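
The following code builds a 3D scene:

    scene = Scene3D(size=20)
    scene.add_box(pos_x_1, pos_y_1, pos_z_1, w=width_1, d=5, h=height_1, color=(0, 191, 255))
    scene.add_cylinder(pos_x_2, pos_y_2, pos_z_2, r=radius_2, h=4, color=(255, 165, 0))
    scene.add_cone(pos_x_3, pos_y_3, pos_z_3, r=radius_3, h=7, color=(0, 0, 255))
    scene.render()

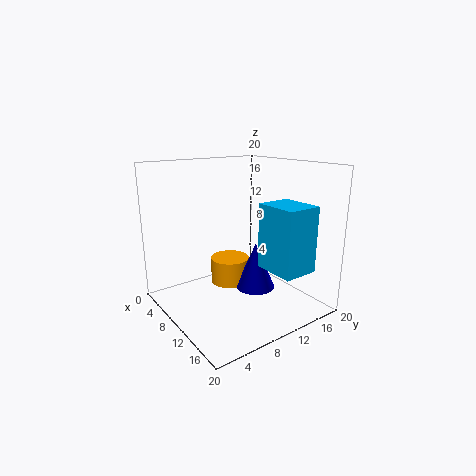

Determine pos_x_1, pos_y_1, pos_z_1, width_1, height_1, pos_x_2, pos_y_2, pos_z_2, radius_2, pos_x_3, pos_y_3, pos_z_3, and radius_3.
pos_x_1 = 12, pos_y_1 = 12, pos_z_1 = 6, width_1 = 6, height_1 = 9, pos_x_2 = 5, pos_y_2 = 12, pos_z_2 = 1, radius_2 = 3, pos_x_3 = 9, pos_y_3 = 14, pos_z_3 = 1, radius_3 = 3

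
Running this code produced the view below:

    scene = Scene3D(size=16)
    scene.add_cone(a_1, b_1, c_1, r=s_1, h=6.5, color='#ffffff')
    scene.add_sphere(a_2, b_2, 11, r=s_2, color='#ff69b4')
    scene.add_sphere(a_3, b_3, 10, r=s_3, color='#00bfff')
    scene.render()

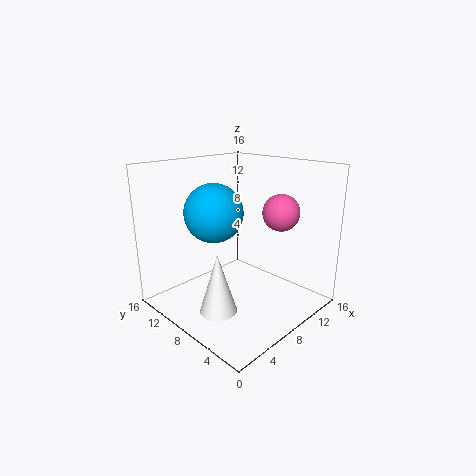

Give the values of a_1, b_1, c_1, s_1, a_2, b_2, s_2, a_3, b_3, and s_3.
a_1 = 4; b_1 = 7; c_1 = 1; s_1 = 2; a_2 = 11; b_2 = 4.5; s_2 = 2; a_3 = 8; b_3 = 12; s_3 = 3.5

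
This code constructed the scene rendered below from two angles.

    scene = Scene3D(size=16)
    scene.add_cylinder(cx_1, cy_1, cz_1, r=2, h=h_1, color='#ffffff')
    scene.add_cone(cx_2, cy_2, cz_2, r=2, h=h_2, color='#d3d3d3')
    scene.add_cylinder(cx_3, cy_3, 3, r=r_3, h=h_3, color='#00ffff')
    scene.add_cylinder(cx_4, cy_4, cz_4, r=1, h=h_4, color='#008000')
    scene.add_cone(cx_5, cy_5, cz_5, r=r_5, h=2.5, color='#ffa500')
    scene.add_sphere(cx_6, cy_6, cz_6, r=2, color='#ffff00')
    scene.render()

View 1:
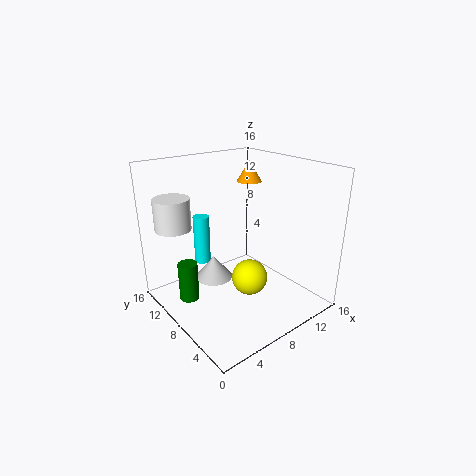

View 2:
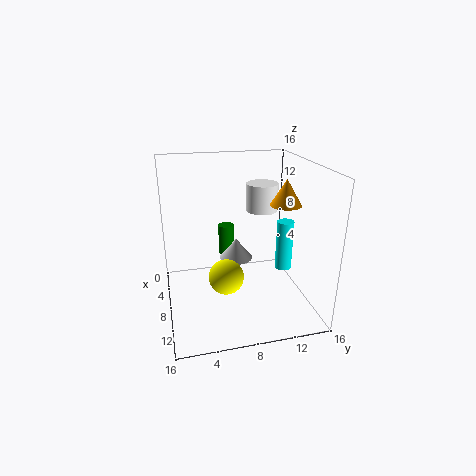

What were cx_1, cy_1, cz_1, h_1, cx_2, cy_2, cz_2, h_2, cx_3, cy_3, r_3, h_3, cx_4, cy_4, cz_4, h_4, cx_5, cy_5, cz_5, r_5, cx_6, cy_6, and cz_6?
cx_1 = 2.5; cy_1 = 12.5; cz_1 = 9; h_1 = 3.5; cx_2 = 5; cy_2 = 8.5; cz_2 = 4; h_2 = 2.5; cx_3 = 7; cy_3 = 14; r_3 = 1; h_3 = 6; cx_4 = 1.5; cy_4 = 8; cz_4 = 3; h_4 = 4; cx_5 = 12.5; cy_5 = 11.5; cz_5 = 13; r_5 = 1.5; cx_6 = 8.5; cy_6 = 6.5; cz_6 = 3.5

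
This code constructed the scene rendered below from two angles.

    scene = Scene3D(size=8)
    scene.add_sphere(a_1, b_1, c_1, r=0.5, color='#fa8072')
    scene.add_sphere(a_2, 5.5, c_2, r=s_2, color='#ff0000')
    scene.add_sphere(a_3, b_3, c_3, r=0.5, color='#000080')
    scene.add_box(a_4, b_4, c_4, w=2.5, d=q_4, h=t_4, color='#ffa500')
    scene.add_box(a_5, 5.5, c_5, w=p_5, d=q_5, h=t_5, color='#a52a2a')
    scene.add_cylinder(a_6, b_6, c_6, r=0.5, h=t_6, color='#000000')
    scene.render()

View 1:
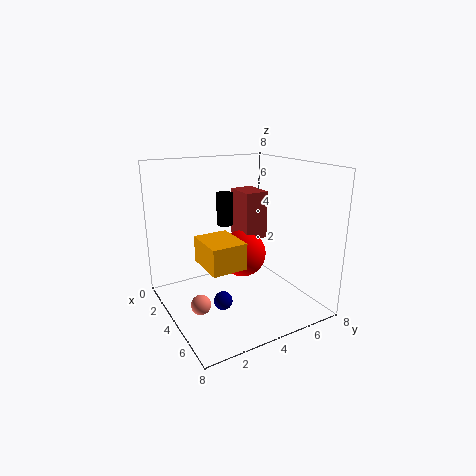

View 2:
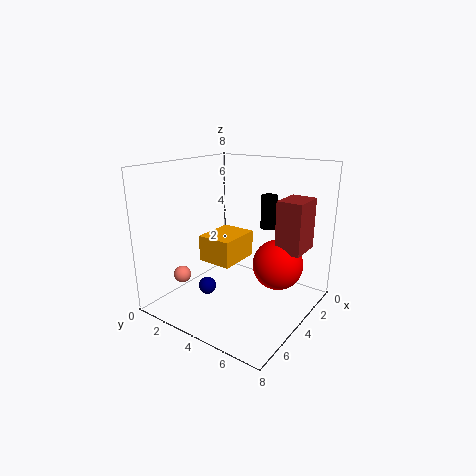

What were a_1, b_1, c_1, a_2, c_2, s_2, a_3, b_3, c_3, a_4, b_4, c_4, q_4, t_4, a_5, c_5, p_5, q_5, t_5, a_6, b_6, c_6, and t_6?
a_1 = 5.5
b_1 = 1
c_1 = 1.5
a_2 = 2
c_2 = 2
s_2 = 1.5
a_3 = 5
b_3 = 2.5
c_3 = 1
a_4 = 2.5
b_4 = 2
c_4 = 2.5
q_4 = 2
t_4 = 1.5
a_5 = 0.5
c_5 = 3
p_5 = 2
q_5 = 1.5
t_5 = 3
a_6 = 1.5
b_6 = 4.5
c_6 = 4
t_6 = 2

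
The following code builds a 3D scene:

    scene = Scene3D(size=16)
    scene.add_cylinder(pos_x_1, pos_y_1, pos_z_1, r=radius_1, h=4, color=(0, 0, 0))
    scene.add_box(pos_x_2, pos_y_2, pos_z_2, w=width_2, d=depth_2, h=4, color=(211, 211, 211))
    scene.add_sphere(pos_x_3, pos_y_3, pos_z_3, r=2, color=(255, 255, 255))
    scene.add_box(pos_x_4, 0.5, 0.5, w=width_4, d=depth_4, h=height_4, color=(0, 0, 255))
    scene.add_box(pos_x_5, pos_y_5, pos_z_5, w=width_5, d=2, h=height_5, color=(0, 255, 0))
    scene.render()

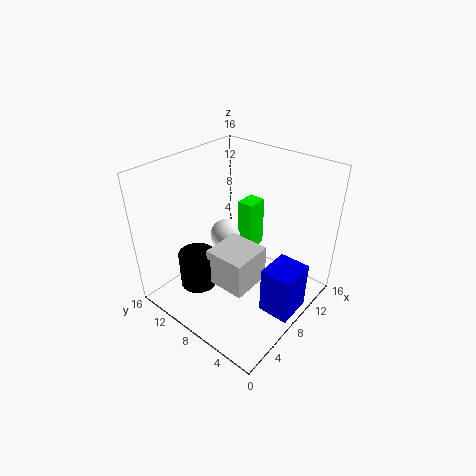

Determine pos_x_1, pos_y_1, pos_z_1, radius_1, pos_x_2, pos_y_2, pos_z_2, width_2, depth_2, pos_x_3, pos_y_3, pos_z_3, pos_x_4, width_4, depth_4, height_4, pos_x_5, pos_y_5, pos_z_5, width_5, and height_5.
pos_x_1 = 4; pos_y_1 = 10.5; pos_z_1 = 3; radius_1 = 2; pos_x_2 = 4; pos_y_2 = 4.5; pos_z_2 = 4; width_2 = 4.5; depth_2 = 4.5; pos_x_3 = 10.5; pos_y_3 = 12; pos_z_3 = 5.5; pos_x_4 = 7; width_4 = 4; depth_4 = 3.5; height_4 = 5.5; pos_x_5 = 11; pos_y_5 = 8.5; pos_z_5 = 4.5; width_5 = 2.5; height_5 = 6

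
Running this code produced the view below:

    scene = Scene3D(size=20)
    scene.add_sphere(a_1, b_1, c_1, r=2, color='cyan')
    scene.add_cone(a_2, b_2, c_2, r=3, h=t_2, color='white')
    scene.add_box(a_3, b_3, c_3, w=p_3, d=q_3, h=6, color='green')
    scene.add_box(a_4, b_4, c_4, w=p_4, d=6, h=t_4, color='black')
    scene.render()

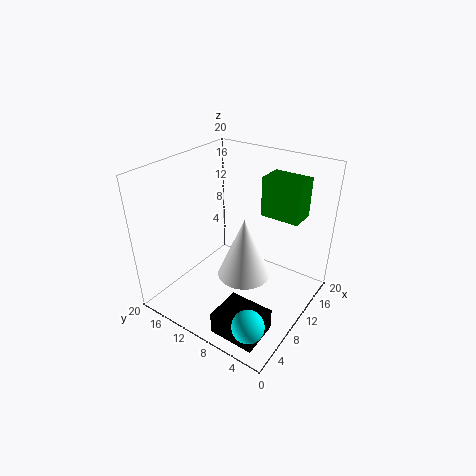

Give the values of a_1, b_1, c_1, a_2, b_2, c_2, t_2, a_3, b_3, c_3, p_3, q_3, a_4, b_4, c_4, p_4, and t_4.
a_1 = 2, b_1 = 3, c_1 = 4, a_2 = 4, b_2 = 5, c_2 = 10, t_2 = 7, a_3 = 16, b_3 = 4, c_3 = 11, p_3 = 4, q_3 = 6, a_4 = 1, b_4 = 2, c_4 = 1, p_4 = 5, t_4 = 3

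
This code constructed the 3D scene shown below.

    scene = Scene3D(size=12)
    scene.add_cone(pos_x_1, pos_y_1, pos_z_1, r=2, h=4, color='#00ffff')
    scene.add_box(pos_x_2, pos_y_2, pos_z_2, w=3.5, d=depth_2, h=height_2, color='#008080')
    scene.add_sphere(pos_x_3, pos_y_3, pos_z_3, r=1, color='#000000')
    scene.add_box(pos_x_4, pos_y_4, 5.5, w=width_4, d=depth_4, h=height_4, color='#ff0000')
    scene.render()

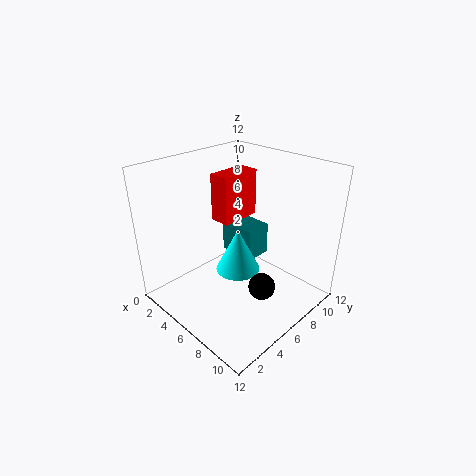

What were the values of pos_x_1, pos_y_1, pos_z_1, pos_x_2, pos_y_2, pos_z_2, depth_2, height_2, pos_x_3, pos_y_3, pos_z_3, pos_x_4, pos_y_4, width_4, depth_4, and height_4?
pos_x_1 = 5; pos_y_1 = 7; pos_z_1 = 2; pos_x_2 = 2; pos_y_2 = 8; pos_z_2 = 2.5; depth_2 = 2.5; height_2 = 3; pos_x_3 = 10; pos_y_3 = 4.5; pos_z_3 = 4; pos_x_4 = 1; pos_y_4 = 7.5; width_4 = 2; depth_4 = 4; height_4 = 4.5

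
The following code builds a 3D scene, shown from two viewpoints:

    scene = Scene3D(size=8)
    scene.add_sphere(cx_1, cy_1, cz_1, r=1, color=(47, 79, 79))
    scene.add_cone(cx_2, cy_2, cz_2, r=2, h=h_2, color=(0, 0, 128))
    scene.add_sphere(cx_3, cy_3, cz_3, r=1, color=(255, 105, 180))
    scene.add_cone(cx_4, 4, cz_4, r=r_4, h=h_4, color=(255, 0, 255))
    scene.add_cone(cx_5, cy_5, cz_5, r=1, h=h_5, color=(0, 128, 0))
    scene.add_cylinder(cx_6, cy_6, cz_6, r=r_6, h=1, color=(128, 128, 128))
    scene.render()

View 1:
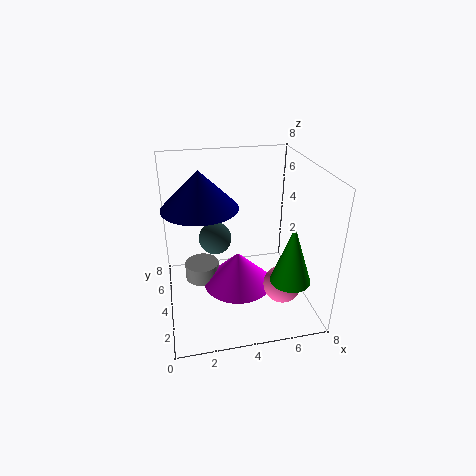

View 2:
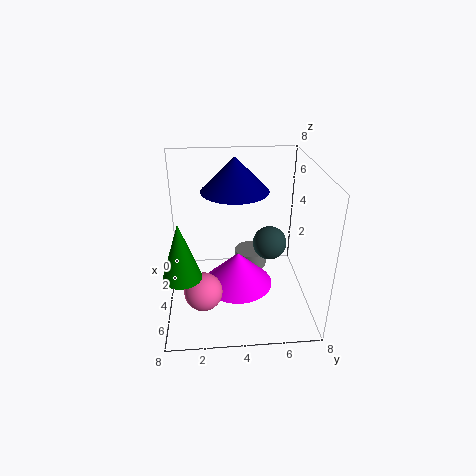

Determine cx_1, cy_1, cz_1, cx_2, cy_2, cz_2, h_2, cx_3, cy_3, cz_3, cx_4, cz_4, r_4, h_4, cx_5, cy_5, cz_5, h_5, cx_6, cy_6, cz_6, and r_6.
cx_1 = 3, cy_1 = 6, cz_1 = 3, cx_2 = 2, cy_2 = 4, cz_2 = 6, h_2 = 2, cx_3 = 6, cy_3 = 2, cz_3 = 2, cx_4 = 4, cz_4 = 1, r_4 = 2, h_4 = 2, cx_5 = 6, cy_5 = 1, cz_5 = 3, h_5 = 3, cx_6 = 2, cy_6 = 5, cz_6 = 1, r_6 = 1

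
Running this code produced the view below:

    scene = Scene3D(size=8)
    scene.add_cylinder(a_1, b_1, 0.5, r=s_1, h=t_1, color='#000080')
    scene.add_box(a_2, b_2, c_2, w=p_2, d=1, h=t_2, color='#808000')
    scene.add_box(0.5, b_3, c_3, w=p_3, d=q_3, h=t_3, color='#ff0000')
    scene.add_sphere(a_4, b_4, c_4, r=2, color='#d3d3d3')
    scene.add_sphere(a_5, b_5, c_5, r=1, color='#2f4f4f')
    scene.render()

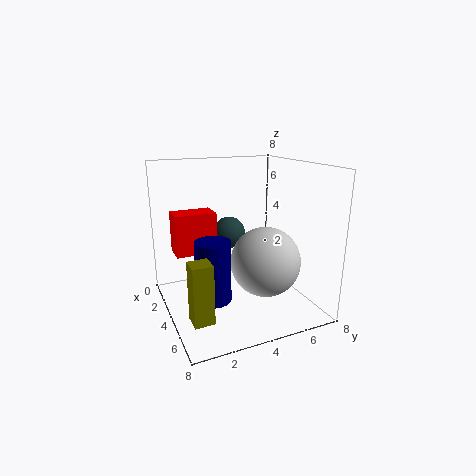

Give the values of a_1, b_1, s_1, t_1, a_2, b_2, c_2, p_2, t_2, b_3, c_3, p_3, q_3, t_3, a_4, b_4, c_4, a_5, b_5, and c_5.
a_1 = 4, b_1 = 2.5, s_1 = 1, t_1 = 3.5, a_2 = 6, b_2 = 0.5, c_2 = 1, p_2 = 1, t_2 = 3, b_3 = 1, c_3 = 2.5, p_3 = 1.5, q_3 = 2.5, t_3 = 2.5, a_4 = 4.5, b_4 = 5.5, c_4 = 2.5, a_5 = 1.5, b_5 = 4.5, c_5 = 3.5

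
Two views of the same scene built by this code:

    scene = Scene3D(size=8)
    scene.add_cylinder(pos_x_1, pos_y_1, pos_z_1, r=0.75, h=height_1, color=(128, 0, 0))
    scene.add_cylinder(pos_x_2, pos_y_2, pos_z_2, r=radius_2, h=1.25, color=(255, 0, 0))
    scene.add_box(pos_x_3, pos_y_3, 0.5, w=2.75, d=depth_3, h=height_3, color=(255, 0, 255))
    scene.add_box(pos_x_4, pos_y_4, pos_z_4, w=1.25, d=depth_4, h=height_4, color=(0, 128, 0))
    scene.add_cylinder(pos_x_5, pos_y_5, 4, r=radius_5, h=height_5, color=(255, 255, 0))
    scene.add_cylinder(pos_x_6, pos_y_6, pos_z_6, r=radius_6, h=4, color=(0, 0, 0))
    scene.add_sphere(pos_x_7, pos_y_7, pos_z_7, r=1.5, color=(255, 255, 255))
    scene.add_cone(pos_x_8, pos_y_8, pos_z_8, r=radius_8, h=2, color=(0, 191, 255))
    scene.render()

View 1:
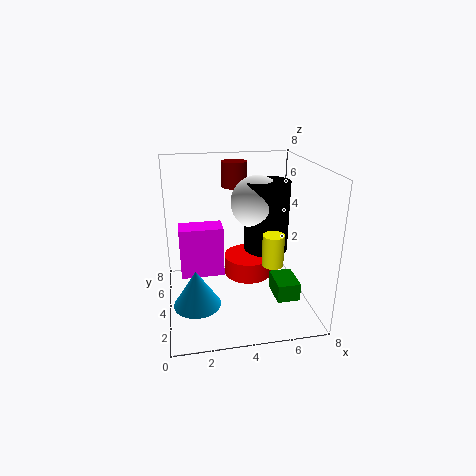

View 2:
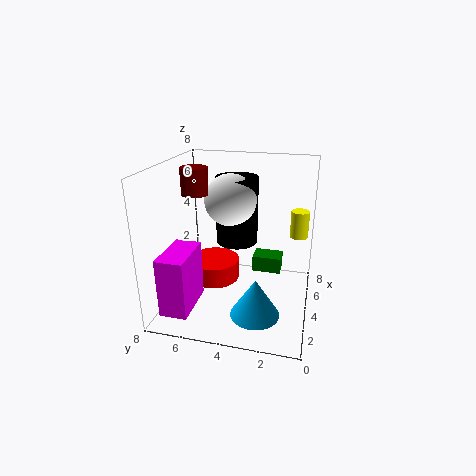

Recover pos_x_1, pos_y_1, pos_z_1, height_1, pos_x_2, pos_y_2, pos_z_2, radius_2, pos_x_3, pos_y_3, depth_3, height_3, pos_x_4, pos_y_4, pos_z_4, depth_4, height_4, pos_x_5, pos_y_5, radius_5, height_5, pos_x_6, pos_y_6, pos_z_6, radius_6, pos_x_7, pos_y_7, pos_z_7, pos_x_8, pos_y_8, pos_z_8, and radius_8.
pos_x_1 = 4.25, pos_y_1 = 6.5, pos_z_1 = 6.25, height_1 = 1.5, pos_x_2 = 5, pos_y_2 = 5.75, pos_z_2 = 0.75, radius_2 = 1.5, pos_x_3 = 0.75, pos_y_3 = 6, depth_3 = 1.5, height_3 = 3.25, pos_x_4 = 5.75, pos_y_4 = 1.75, pos_z_4 = 1, depth_4 = 1.75, height_4 = 1, pos_x_5 = 5, pos_y_5 = 0.75, radius_5 = 0.5, height_5 = 1.5, pos_x_6 = 5.75, pos_y_6 = 4.5, pos_z_6 = 3, radius_6 = 1.25, pos_x_7 = 5.25, pos_y_7 = 4.75, pos_z_7 = 5.75, pos_x_8 = 1.5, pos_y_8 = 2.5, pos_z_8 = 1, radius_8 = 1.25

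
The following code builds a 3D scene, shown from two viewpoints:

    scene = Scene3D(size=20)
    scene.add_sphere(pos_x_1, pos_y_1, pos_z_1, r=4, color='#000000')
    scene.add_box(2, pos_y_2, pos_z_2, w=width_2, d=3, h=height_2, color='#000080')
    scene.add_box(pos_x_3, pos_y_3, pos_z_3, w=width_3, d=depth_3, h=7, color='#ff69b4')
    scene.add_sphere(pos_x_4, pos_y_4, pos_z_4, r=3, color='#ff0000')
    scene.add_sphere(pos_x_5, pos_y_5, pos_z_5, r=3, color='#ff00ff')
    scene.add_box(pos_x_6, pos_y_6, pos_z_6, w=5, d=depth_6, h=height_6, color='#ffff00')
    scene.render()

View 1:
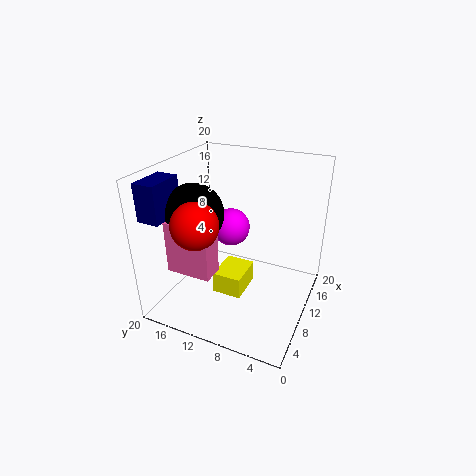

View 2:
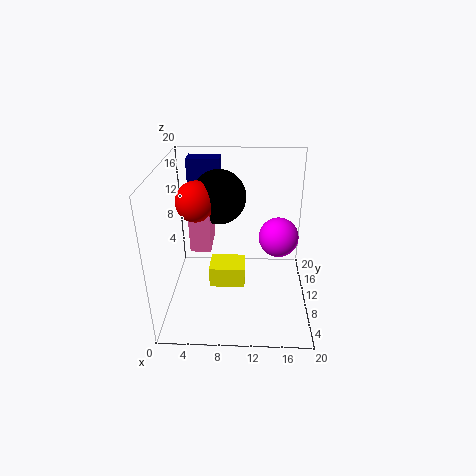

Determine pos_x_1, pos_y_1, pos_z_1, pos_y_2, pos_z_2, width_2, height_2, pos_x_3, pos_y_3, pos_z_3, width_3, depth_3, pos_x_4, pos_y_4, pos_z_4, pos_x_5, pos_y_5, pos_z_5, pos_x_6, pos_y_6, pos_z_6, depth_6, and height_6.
pos_x_1 = 7; pos_y_1 = 15; pos_z_1 = 14; pos_y_2 = 17; pos_z_2 = 14; width_2 = 5; height_2 = 5; pos_x_3 = 3; pos_y_3 = 11; pos_z_3 = 7; width_3 = 3; depth_3 = 6; pos_x_4 = 4; pos_y_4 = 13; pos_z_4 = 14; pos_x_5 = 16; pos_y_5 = 14; pos_z_5 = 8; pos_x_6 = 6; pos_y_6 = 8; pos_z_6 = 3; depth_6 = 4; height_6 = 3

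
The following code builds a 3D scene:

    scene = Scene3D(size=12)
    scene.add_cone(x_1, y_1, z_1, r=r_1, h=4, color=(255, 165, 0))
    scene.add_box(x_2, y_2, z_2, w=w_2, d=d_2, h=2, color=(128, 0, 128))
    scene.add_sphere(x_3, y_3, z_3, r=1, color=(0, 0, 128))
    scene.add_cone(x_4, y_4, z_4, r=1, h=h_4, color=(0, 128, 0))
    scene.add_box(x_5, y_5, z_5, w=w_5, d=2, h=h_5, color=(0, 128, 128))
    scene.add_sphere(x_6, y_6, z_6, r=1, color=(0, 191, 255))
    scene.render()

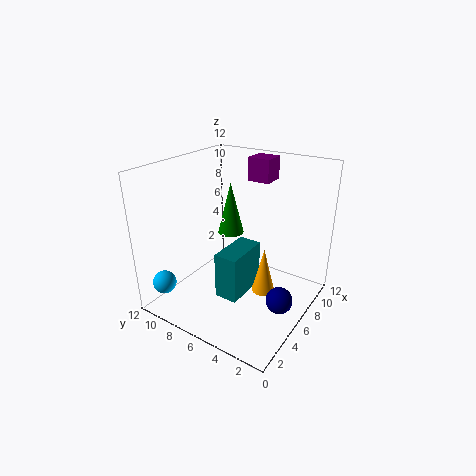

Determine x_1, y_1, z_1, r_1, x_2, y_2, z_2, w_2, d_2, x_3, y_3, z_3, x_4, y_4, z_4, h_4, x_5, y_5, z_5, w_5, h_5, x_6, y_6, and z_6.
x_1 = 7
y_1 = 4
z_1 = 1
r_1 = 1
x_2 = 9
y_2 = 5
z_2 = 10
w_2 = 2
d_2 = 2
x_3 = 4
y_3 = 1
z_3 = 3
x_4 = 5
y_4 = 6
z_4 = 7
h_4 = 4
x_5 = 4
y_5 = 5
z_5 = 1
w_5 = 4
h_5 = 4
x_6 = 2
y_6 = 11
z_6 = 2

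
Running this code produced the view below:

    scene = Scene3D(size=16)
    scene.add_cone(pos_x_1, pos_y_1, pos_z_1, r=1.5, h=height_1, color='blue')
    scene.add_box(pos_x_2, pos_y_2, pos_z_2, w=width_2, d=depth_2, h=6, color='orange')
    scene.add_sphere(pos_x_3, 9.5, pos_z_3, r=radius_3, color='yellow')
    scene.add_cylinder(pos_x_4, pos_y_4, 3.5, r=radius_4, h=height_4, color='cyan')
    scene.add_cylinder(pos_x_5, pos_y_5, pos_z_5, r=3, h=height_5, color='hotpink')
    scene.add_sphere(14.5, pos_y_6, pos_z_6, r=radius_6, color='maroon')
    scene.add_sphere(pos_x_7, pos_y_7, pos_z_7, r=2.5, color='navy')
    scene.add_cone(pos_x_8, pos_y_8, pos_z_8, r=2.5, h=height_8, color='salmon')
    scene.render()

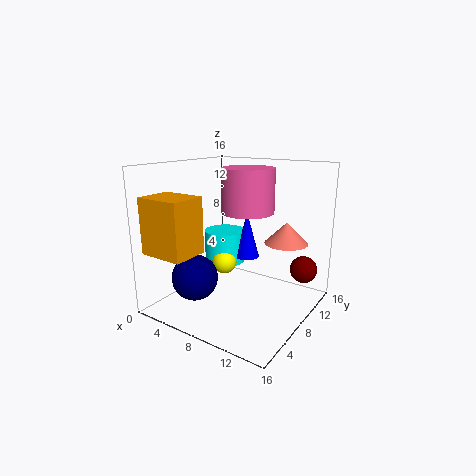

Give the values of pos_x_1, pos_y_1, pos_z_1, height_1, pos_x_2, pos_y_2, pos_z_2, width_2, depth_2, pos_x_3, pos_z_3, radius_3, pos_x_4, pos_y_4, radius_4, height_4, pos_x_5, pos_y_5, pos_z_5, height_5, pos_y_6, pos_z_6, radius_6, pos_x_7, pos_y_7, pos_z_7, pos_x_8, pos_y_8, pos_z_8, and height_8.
pos_x_1 = 7, pos_y_1 = 11.5, pos_z_1 = 4.5, height_1 = 5.5, pos_x_2 = 1, pos_y_2 = 0.5, pos_z_2 = 7, width_2 = 5, depth_2 = 4, pos_x_3 = 5, pos_z_3 = 4, radius_3 = 1.5, pos_x_4 = 4, pos_y_4 = 11, radius_4 = 2.5, height_4 = 4, pos_x_5 = 8, pos_y_5 = 10, pos_z_5 = 10.5, height_5 = 5, pos_y_6 = 11.5, pos_z_6 = 4.5, radius_6 = 1.5, pos_x_7 = 5, pos_y_7 = 4, pos_z_7 = 4, pos_x_8 = 12, pos_y_8 = 12, pos_z_8 = 7, height_8 = 2.5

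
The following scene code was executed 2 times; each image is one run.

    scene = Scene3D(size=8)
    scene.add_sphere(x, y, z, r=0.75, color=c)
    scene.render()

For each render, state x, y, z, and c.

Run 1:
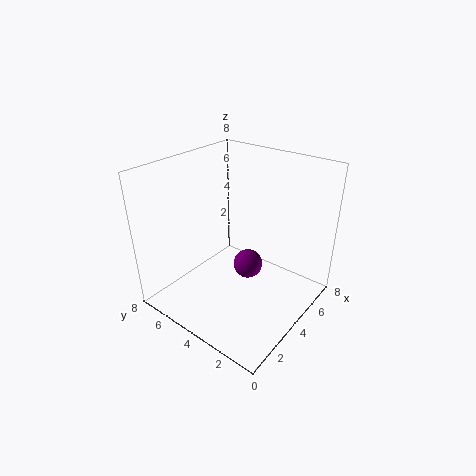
x = 3.25, y = 2.75, z = 3.25, c = 'purple'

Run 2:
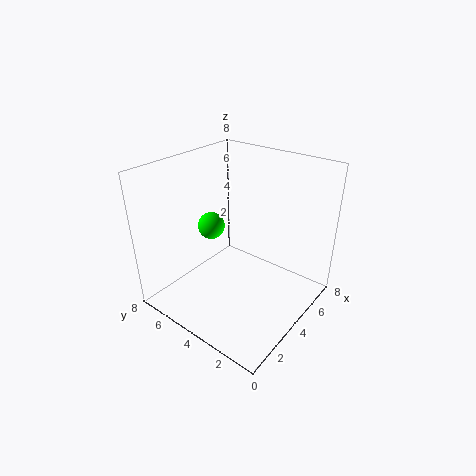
x = 3.5, y = 5.5, z = 4.5, c = 'lime'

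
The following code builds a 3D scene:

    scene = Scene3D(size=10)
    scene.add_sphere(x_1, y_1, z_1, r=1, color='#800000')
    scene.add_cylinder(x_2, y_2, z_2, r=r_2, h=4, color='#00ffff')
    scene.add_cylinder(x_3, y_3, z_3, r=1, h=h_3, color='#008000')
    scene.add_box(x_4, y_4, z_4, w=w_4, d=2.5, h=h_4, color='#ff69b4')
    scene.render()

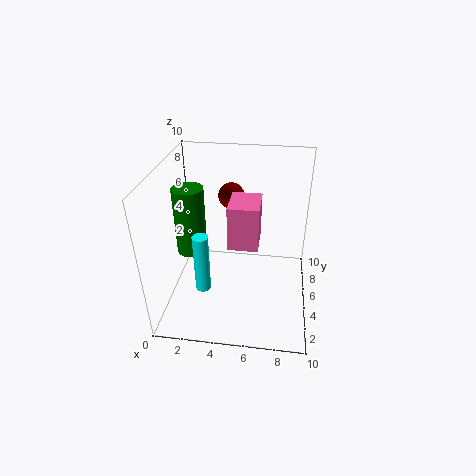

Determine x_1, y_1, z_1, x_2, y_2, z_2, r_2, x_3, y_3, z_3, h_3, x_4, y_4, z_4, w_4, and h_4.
x_1 = 4
y_1 = 8.5
z_1 = 6.5
x_2 = 3
y_2 = 2.5
z_2 = 2.5
r_2 = 0.5
x_3 = 2
y_3 = 4
z_3 = 4.5
h_3 = 4.5
x_4 = 4.5
y_4 = 3.5
z_4 = 5
w_4 = 2
h_4 = 3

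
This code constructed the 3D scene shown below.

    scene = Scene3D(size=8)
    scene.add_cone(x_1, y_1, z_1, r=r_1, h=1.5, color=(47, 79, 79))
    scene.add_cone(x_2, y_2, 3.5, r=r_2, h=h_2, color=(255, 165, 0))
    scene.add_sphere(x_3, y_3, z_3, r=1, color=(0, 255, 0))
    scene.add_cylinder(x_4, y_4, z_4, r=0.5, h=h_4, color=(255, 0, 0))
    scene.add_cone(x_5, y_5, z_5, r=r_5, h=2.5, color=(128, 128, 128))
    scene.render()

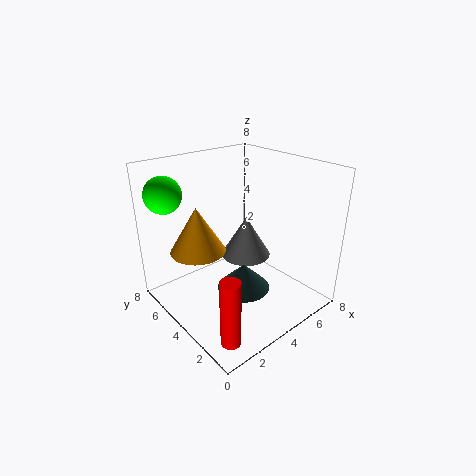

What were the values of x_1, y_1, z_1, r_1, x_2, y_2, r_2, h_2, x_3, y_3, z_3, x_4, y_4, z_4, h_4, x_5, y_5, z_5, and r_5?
x_1 = 4, y_1 = 3.5, z_1 = 1, r_1 = 1.5, x_2 = 2, y_2 = 5, r_2 = 1.5, h_2 = 2.5, x_3 = 1, y_3 = 6.5, z_3 = 6.5, x_4 = 1, y_4 = 1, z_4 = 0.5, h_4 = 3.5, x_5 = 5.5, y_5 = 5, z_5 = 2, r_5 = 1.5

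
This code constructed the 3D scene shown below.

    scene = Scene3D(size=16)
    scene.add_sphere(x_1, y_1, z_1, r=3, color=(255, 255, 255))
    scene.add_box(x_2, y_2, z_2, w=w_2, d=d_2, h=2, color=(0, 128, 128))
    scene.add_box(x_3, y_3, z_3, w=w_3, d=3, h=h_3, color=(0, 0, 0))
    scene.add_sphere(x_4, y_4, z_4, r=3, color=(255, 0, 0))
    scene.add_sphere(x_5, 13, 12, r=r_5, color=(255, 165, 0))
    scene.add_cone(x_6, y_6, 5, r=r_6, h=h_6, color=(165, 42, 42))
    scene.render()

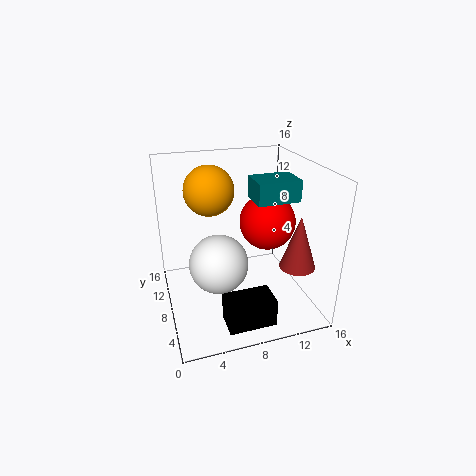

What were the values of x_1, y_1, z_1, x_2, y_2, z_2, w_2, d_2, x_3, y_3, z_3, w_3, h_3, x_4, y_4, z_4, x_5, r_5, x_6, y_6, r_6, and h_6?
x_1 = 5
y_1 = 5
z_1 = 7
x_2 = 8
y_2 = 2
z_2 = 14
w_2 = 4
d_2 = 3
x_3 = 5
y_3 = 1
z_3 = 1
w_3 = 5
h_3 = 3
x_4 = 11
y_4 = 7
z_4 = 10
x_5 = 6
r_5 = 3
x_6 = 14
y_6 = 5
r_6 = 2
h_6 = 6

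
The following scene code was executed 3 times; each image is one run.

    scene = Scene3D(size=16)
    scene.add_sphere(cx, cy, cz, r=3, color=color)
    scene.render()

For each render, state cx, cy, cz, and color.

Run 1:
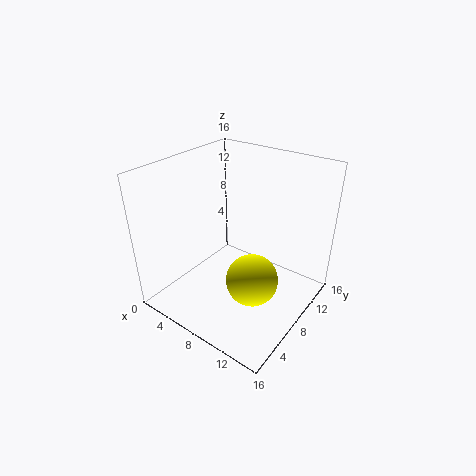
cx = 10; cy = 8; cz = 3; color = 'yellow'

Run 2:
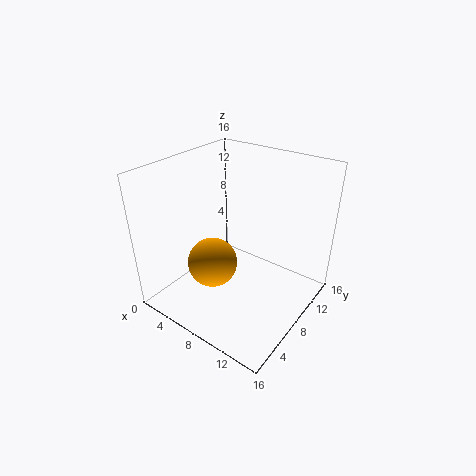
cx = 4.5; cy = 7.5; cz = 3.5; color = 'orange'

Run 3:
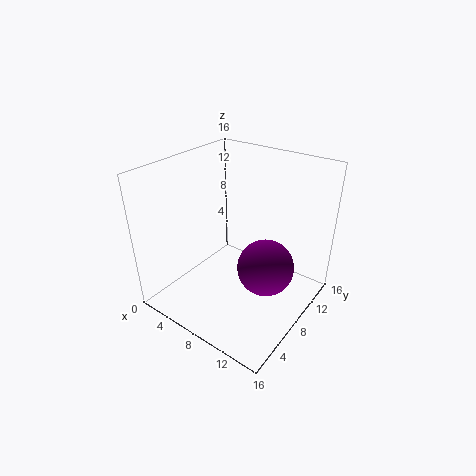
cx = 12; cy = 7.5; cz = 6; color = 'purple'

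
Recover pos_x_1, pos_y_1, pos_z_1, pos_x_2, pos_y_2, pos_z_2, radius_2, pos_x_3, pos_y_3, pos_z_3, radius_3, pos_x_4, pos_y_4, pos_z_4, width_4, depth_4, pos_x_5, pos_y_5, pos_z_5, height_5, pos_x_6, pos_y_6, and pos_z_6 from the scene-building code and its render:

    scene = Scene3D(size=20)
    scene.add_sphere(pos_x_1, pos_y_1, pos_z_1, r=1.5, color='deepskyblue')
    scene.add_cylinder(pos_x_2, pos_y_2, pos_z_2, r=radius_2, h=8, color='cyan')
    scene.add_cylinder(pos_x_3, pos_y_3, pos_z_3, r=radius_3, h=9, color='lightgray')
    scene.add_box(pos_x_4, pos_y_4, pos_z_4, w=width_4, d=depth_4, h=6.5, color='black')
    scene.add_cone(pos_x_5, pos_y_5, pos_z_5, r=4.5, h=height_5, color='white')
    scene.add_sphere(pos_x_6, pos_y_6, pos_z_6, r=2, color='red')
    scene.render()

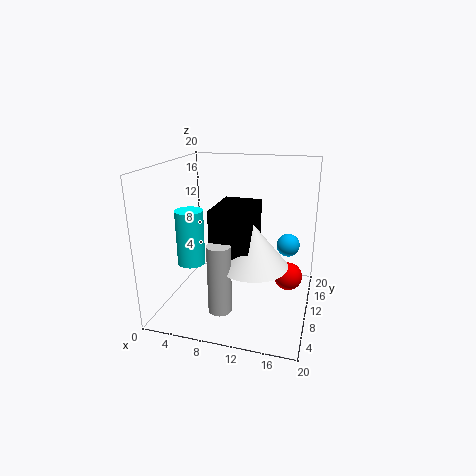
pos_x_1 = 17, pos_y_1 = 9.5, pos_z_1 = 10, pos_x_2 = 3, pos_y_2 = 9.5, pos_z_2 = 5.5, radius_2 = 2, pos_x_3 = 9.5, pos_y_3 = 3.5, pos_z_3 = 2.5, radius_3 = 1.5, pos_x_4 = 8, pos_y_4 = 4, pos_z_4 = 9, width_4 = 5, depth_4 = 7, pos_x_5 = 13, pos_y_5 = 6.5, pos_z_5 = 8, height_5 = 5.5, pos_x_6 = 17, pos_y_6 = 12, pos_z_6 = 4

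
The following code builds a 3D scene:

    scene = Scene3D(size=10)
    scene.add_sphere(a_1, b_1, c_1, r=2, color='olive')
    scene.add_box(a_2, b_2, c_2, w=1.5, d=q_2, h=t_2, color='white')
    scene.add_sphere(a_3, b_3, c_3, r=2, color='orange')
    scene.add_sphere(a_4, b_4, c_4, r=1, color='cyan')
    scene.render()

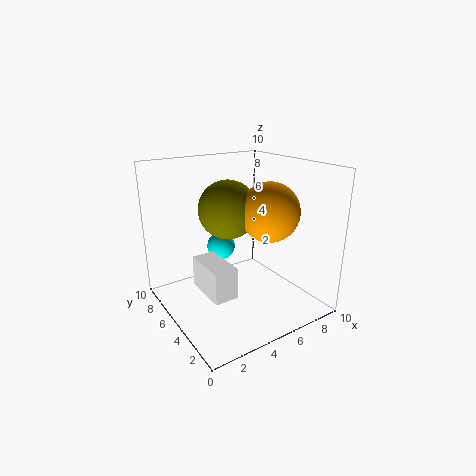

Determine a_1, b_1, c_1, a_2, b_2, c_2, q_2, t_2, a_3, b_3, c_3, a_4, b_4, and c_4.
a_1 = 4.5
b_1 = 5.5
c_1 = 7
a_2 = 1.5
b_2 = 2
c_2 = 2.5
q_2 = 3
t_2 = 2
a_3 = 6.5
b_3 = 3.5
c_3 = 7
a_4 = 4.5
b_4 = 6.5
c_4 = 4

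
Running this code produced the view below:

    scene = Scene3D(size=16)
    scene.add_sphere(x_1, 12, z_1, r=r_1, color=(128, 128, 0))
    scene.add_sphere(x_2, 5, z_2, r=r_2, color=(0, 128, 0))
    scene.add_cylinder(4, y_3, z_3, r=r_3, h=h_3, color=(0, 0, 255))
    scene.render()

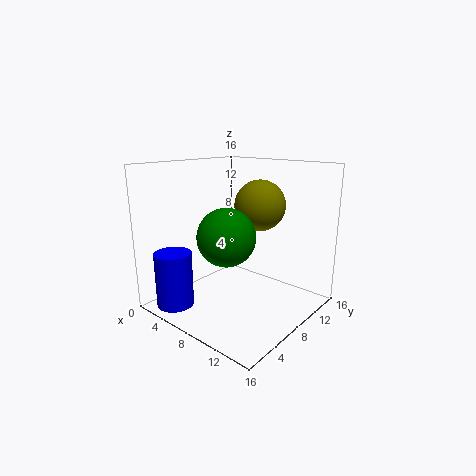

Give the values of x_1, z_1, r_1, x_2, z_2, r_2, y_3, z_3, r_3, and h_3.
x_1 = 8; z_1 = 11; r_1 = 3; x_2 = 9; z_2 = 9; r_2 = 3; y_3 = 2; z_3 = 1; r_3 = 2; h_3 = 6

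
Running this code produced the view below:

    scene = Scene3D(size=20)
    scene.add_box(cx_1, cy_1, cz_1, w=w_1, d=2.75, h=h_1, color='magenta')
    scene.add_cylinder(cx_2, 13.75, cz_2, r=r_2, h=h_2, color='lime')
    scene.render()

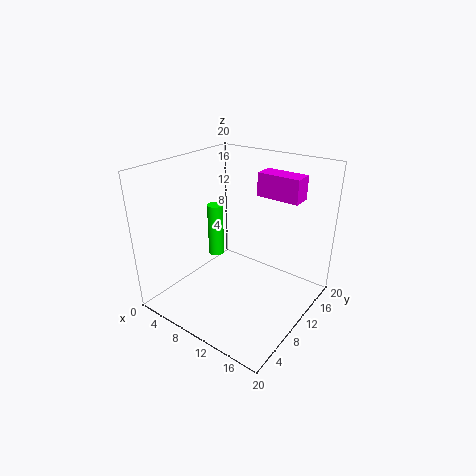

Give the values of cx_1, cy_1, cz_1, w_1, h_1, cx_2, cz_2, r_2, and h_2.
cx_1 = 11, cy_1 = 13, cz_1 = 15.5, w_1 = 6, h_1 = 3.25, cx_2 = 2.75, cz_2 = 3.5, r_2 = 1.25, h_2 = 8.5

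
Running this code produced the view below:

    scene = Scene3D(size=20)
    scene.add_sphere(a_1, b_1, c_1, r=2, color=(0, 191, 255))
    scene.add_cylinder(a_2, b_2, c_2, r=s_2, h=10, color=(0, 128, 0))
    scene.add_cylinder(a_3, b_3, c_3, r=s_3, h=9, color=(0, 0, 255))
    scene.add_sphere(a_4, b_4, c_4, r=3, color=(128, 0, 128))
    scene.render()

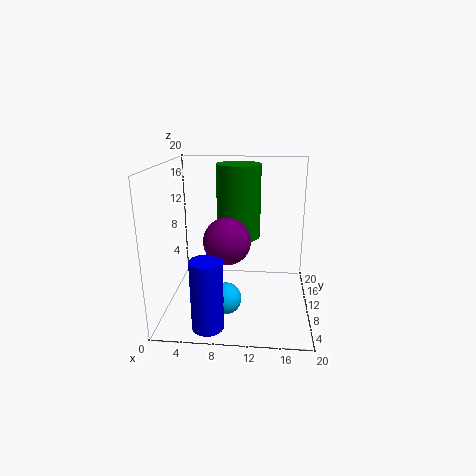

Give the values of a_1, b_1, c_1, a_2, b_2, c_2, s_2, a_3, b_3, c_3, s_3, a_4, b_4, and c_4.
a_1 = 9; b_1 = 4; c_1 = 4; a_2 = 10; b_2 = 11; c_2 = 10; s_2 = 3; a_3 = 7; b_3 = 2; c_3 = 1; s_3 = 2; a_4 = 9; b_4 = 6; c_4 = 11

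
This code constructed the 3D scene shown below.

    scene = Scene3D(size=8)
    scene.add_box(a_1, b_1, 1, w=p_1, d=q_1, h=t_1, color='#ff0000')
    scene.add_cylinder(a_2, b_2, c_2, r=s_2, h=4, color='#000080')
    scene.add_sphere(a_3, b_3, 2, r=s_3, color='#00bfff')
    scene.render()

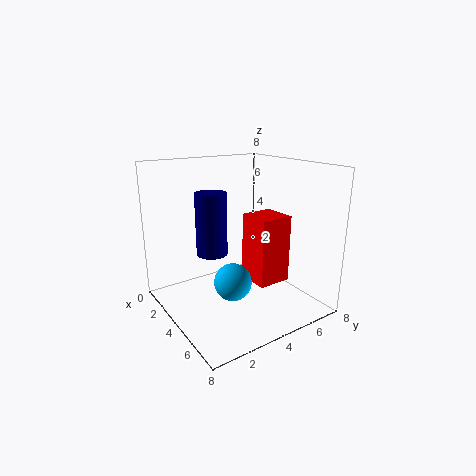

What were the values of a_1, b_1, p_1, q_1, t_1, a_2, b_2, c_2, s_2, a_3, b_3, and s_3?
a_1 = 3, b_1 = 5, p_1 = 2, q_1 = 2, t_1 = 4, a_2 = 1, b_2 = 4, c_2 = 2, s_2 = 1, a_3 = 5, b_3 = 3, s_3 = 1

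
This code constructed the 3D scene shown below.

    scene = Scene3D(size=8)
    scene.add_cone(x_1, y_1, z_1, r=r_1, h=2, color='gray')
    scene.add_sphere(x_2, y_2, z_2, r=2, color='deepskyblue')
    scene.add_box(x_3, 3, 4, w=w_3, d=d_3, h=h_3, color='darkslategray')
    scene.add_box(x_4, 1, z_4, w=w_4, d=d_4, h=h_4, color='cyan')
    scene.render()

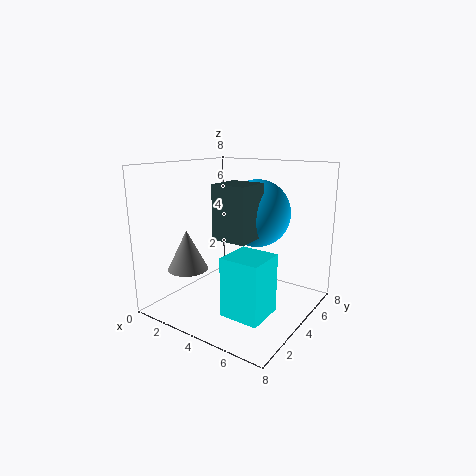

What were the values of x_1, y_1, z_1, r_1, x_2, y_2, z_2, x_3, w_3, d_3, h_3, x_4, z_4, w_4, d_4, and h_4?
x_1 = 3; y_1 = 1; z_1 = 3; r_1 = 1; x_2 = 4; y_2 = 6; z_2 = 5; x_3 = 3; w_3 = 2; d_3 = 2; h_3 = 3; x_4 = 5; z_4 = 1; w_4 = 2; d_4 = 2; h_4 = 3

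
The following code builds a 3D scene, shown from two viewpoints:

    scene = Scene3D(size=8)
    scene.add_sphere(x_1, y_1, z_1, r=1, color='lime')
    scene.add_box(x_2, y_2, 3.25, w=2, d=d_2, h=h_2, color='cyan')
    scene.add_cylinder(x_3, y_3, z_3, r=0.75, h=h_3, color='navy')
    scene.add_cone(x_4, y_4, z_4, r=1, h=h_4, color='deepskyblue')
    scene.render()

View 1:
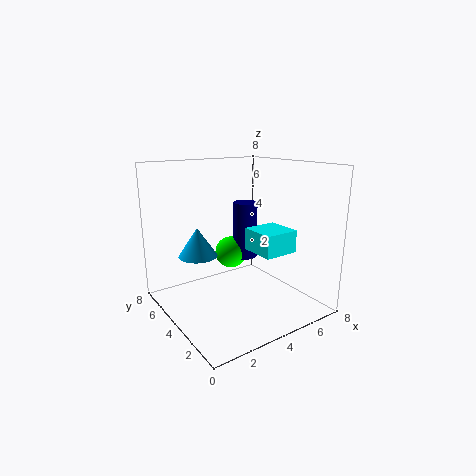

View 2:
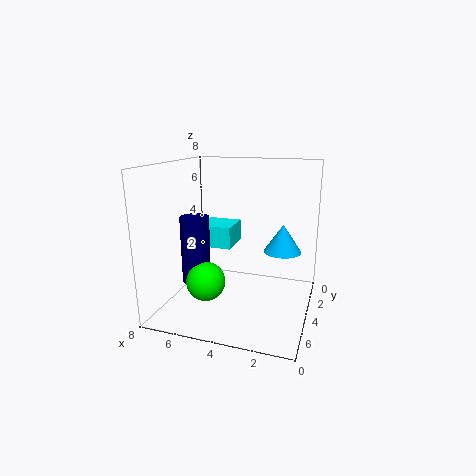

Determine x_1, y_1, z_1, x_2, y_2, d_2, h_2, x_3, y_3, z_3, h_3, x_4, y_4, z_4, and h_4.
x_1 = 5, y_1 = 6.25, z_1 = 2.25, x_2 = 4.5, y_2 = 2, d_2 = 2, h_2 = 1.25, x_3 = 5.75, y_3 = 5.75, z_3 = 2, h_3 = 3.5, x_4 = 1.5, y_4 = 4, z_4 = 3.5, h_4 = 1.5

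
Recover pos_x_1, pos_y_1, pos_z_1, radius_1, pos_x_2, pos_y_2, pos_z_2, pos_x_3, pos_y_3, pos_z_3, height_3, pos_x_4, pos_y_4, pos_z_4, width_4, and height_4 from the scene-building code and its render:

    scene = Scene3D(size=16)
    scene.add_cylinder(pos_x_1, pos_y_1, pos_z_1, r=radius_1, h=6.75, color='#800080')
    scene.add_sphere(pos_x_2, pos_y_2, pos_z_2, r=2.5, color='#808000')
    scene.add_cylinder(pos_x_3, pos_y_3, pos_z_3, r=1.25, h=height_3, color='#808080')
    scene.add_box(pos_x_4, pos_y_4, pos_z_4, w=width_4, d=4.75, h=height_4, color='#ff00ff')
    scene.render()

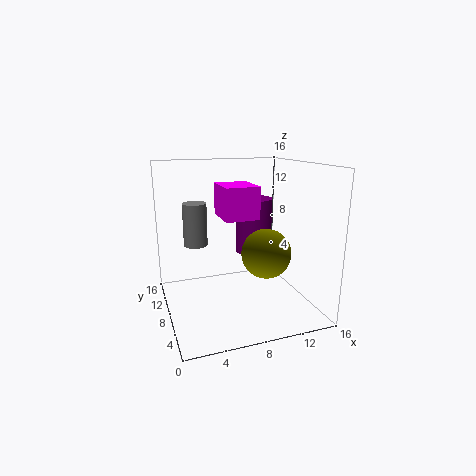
pos_x_1 = 11.5; pos_y_1 = 12; pos_z_1 = 4.75; radius_1 = 2.25; pos_x_2 = 9.5; pos_y_2 = 3.75; pos_z_2 = 7.5; pos_x_3 = 3.25; pos_y_3 = 8; pos_z_3 = 7.75; height_3 = 4.5; pos_x_4 = 6.75; pos_y_4 = 8.25; pos_z_4 = 9.75; width_4 = 4; height_4 = 3.75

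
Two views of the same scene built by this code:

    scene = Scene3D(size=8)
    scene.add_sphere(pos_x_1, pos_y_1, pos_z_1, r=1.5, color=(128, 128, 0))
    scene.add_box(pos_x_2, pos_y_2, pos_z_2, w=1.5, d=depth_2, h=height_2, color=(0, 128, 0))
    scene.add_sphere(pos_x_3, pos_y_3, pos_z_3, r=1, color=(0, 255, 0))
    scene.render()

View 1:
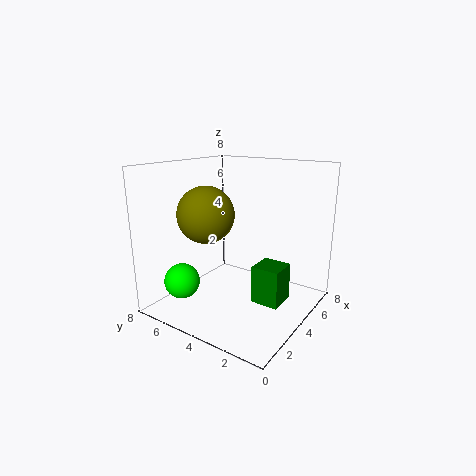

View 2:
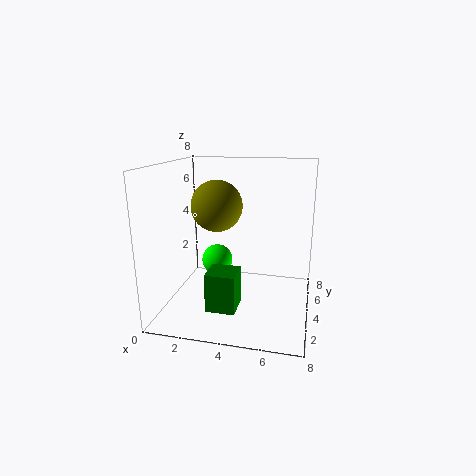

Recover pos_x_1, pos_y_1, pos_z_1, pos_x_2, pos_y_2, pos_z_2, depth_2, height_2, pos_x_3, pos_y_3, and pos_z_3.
pos_x_1 = 2.5
pos_y_1 = 5
pos_z_1 = 5.5
pos_x_2 = 3
pos_y_2 = 1
pos_z_2 = 1
depth_2 = 1.5
height_2 = 2
pos_x_3 = 2
pos_y_3 = 6.5
pos_z_3 = 1.5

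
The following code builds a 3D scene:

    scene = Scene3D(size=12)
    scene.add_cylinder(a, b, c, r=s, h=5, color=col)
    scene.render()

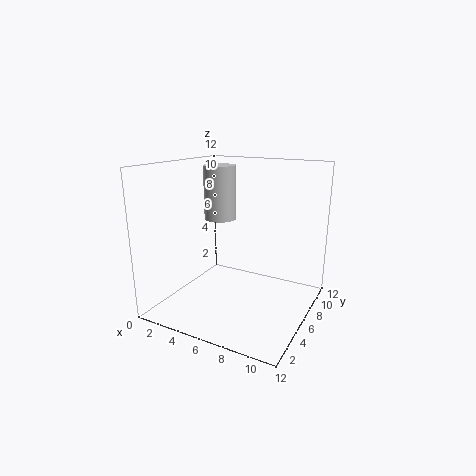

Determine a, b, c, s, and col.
a = 2.5
b = 9
c = 6.5
s = 1.5
col = 'lightgray'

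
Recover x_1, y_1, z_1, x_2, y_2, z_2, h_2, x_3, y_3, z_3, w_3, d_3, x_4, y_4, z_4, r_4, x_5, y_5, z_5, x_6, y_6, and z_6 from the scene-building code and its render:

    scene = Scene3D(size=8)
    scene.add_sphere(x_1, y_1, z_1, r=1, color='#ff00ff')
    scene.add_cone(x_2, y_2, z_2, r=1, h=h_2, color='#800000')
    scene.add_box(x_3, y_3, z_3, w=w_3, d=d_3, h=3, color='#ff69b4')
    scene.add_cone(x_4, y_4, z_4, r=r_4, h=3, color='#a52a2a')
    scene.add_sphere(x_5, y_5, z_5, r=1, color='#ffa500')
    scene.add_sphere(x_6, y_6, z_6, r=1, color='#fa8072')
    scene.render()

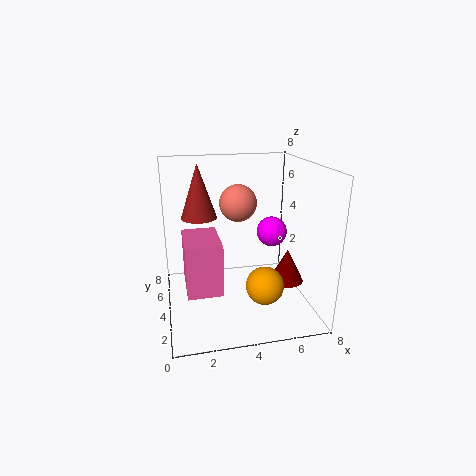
x_1 = 7
y_1 = 7
z_1 = 3
x_2 = 7
y_2 = 4
z_2 = 1
h_2 = 2
x_3 = 1
y_3 = 3
z_3 = 1
w_3 = 2
d_3 = 3
x_4 = 2
y_4 = 5
z_4 = 5
r_4 = 1
x_5 = 5
y_5 = 2
z_5 = 2
x_6 = 4
y_6 = 4
z_6 = 6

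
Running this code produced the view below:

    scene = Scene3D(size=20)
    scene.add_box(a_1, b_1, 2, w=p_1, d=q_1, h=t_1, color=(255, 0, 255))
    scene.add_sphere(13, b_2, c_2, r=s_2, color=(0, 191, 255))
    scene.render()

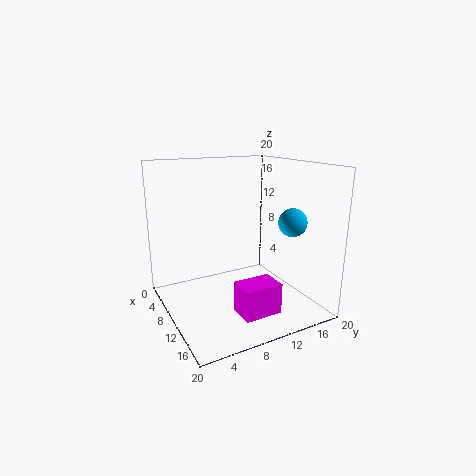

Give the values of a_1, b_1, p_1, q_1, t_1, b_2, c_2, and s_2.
a_1 = 14.5
b_1 = 7
p_1 = 3.5
q_1 = 5
t_1 = 4
b_2 = 17
c_2 = 12
s_2 = 2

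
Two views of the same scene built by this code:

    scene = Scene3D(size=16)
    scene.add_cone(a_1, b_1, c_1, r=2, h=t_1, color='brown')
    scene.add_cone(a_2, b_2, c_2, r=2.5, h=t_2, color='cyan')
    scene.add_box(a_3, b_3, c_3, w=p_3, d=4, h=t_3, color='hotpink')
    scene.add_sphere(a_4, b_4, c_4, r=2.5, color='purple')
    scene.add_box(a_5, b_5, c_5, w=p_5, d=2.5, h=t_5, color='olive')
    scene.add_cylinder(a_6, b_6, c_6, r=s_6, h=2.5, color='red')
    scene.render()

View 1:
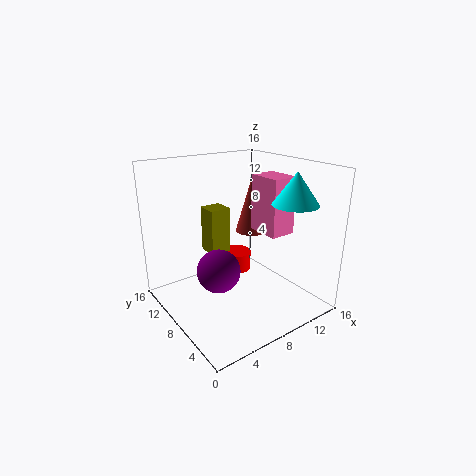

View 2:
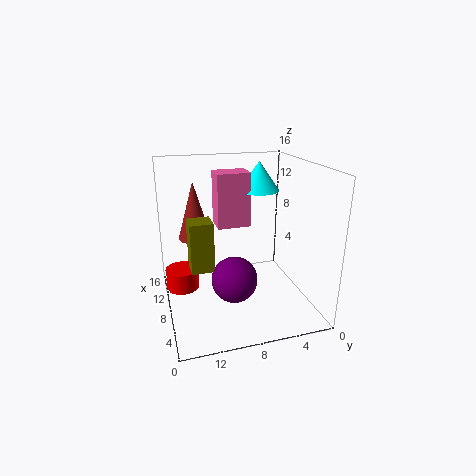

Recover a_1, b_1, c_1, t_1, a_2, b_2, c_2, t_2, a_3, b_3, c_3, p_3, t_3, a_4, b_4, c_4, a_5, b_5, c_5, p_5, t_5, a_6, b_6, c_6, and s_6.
a_1 = 13
b_1 = 12
c_1 = 6.5
t_1 = 7
a_2 = 12.5
b_2 = 4
c_2 = 12
t_2 = 3.5
a_3 = 11
b_3 = 5.5
c_3 = 8
p_3 = 3
t_3 = 6.5
a_4 = 6
b_4 = 9
c_4 = 4
a_5 = 6.5
b_5 = 11
c_5 = 5
p_5 = 2.5
t_5 = 5.5
a_6 = 12
b_6 = 14
c_6 = 0.5
s_6 = 2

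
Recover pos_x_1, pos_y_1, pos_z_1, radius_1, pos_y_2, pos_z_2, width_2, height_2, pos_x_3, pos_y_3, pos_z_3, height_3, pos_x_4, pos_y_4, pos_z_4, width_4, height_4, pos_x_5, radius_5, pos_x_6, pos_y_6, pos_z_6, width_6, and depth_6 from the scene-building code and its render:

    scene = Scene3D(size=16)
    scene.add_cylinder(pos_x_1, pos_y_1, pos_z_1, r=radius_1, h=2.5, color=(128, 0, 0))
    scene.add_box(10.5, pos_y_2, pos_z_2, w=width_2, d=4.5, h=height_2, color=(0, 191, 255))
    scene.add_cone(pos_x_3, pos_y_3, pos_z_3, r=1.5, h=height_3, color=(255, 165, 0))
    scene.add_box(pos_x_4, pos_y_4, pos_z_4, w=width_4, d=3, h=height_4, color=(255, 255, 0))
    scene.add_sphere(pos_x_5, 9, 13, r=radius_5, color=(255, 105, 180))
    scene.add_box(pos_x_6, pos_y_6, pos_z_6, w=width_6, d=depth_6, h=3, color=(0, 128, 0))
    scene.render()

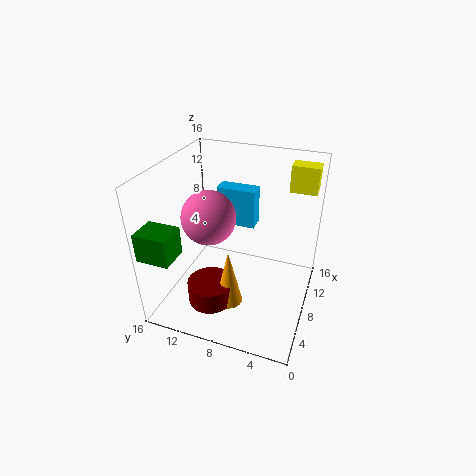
pos_x_1 = 4.5, pos_y_1 = 10, pos_z_1 = 1.5, radius_1 = 2.5, pos_y_2 = 7, pos_z_2 = 8, width_2 = 2, height_2 = 4.5, pos_x_3 = 5, pos_y_3 = 8, pos_z_3 = 1.5, height_3 = 6.5, pos_x_4 = 12, pos_y_4 = 0.5, pos_z_4 = 12.5, width_4 = 2, height_4 = 3, pos_x_5 = 3, radius_5 = 2.5, pos_x_6 = 0.5, pos_y_6 = 12.5, pos_z_6 = 8, width_6 = 3, depth_6 = 3.5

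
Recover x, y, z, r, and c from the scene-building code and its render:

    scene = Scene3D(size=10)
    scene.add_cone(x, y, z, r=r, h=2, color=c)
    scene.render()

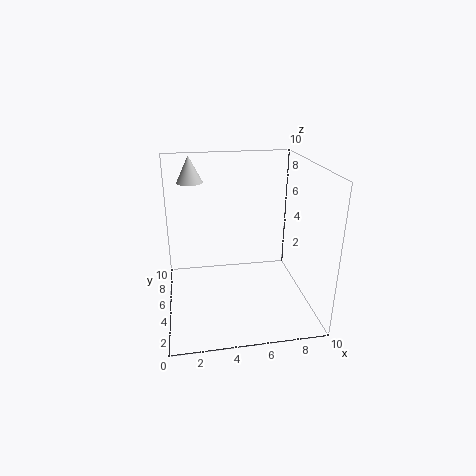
x = 2
y = 9
z = 8
r = 1
c = 'lightgray'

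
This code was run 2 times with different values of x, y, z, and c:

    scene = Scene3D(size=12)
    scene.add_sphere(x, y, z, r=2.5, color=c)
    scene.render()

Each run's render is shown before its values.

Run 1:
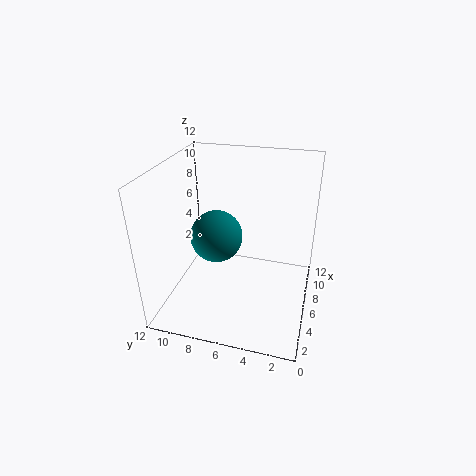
x = 9; y = 9; z = 4; c = 'teal'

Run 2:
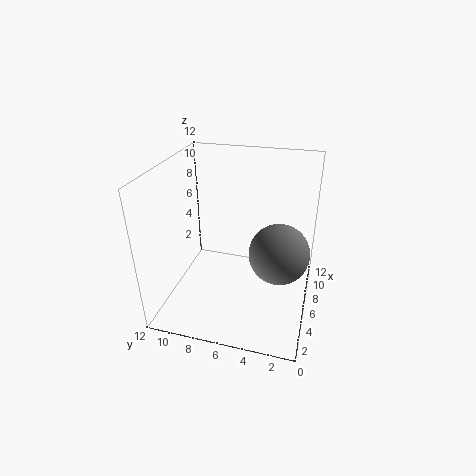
x = 6; y = 2.5; z = 5; c = 'gray'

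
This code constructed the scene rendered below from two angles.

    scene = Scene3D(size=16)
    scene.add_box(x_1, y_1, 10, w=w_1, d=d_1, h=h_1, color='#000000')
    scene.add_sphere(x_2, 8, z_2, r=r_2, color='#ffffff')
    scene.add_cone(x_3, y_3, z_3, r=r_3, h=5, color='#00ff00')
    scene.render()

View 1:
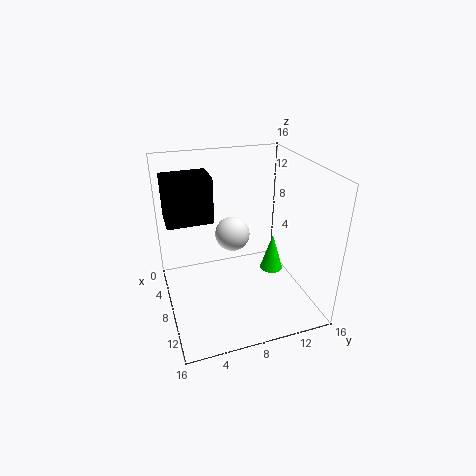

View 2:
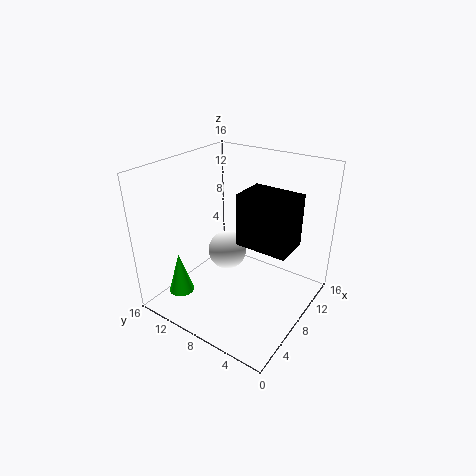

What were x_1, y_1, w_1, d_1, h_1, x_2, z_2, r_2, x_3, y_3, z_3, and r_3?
x_1 = 4, y_1 = 0.5, w_1 = 3.5, d_1 = 5, h_1 = 5, x_2 = 6, z_2 = 7.5, r_2 = 2, x_3 = 4.5, y_3 = 14, z_3 = 0.5, r_3 = 1.5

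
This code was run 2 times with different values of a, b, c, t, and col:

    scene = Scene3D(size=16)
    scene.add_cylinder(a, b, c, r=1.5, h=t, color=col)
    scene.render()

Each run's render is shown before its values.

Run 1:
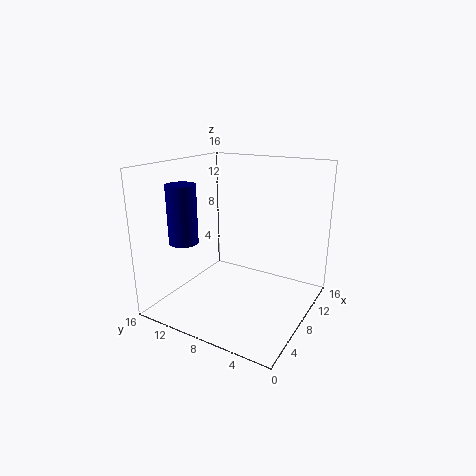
a = 3, b = 11.5, c = 8.5, t = 6, col = 'navy'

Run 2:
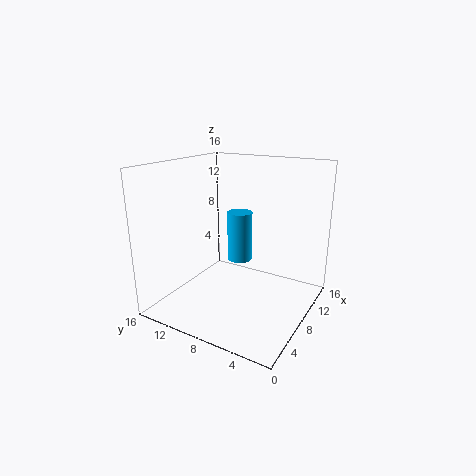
a = 11, b = 9.5, c = 4, t = 6, col = 'deepskyblue'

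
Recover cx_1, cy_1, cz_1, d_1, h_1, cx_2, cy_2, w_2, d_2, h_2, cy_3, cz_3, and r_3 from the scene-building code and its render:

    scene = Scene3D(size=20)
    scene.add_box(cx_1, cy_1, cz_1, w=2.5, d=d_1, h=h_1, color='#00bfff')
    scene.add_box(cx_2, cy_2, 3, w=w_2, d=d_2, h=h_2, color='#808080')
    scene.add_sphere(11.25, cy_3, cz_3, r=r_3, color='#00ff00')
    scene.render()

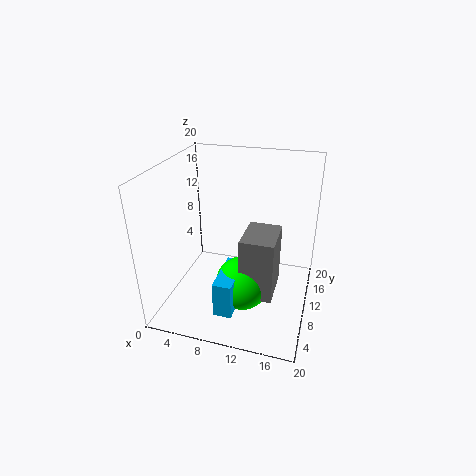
cx_1 = 8.5; cy_1 = 3.25; cz_1 = 1.5; d_1 = 6.75; h_1 = 5; cx_2 = 11.25; cy_2 = 6; w_2 = 4.5; d_2 = 6; h_2 = 8.75; cy_3 = 8; cz_3 = 4; r_3 = 3.75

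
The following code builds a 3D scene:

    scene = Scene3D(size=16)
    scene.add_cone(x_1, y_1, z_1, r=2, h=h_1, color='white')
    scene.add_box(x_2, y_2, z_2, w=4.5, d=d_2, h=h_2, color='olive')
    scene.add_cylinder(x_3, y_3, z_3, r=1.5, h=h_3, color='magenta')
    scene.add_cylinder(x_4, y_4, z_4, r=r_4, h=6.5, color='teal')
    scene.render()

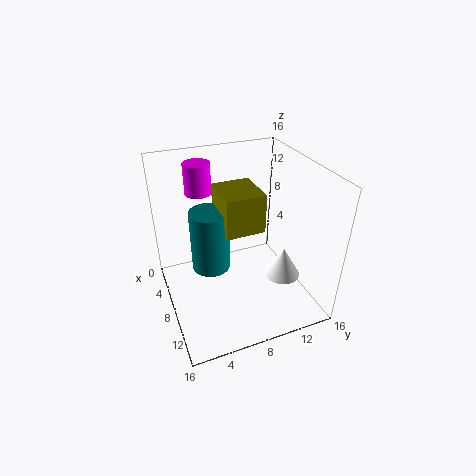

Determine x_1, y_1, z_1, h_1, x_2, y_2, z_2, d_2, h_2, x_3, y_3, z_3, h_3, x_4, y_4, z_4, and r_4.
x_1 = 10.5; y_1 = 12.5; z_1 = 3.5; h_1 = 3.5; x_2 = 7; y_2 = 5.5; z_2 = 10.5; d_2 = 4; h_2 = 4; x_3 = 3.5; y_3 = 5; z_3 = 12; h_3 = 3.5; x_4 = 9; y_4 = 4.5; z_4 = 6; r_4 = 2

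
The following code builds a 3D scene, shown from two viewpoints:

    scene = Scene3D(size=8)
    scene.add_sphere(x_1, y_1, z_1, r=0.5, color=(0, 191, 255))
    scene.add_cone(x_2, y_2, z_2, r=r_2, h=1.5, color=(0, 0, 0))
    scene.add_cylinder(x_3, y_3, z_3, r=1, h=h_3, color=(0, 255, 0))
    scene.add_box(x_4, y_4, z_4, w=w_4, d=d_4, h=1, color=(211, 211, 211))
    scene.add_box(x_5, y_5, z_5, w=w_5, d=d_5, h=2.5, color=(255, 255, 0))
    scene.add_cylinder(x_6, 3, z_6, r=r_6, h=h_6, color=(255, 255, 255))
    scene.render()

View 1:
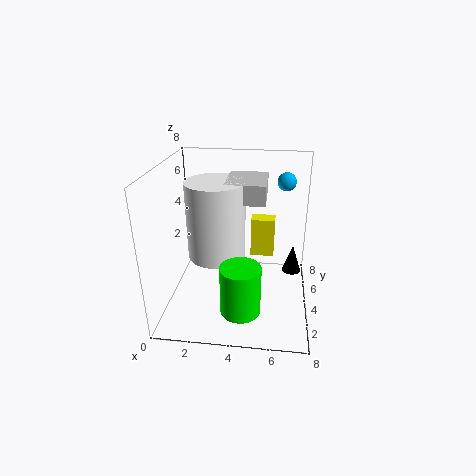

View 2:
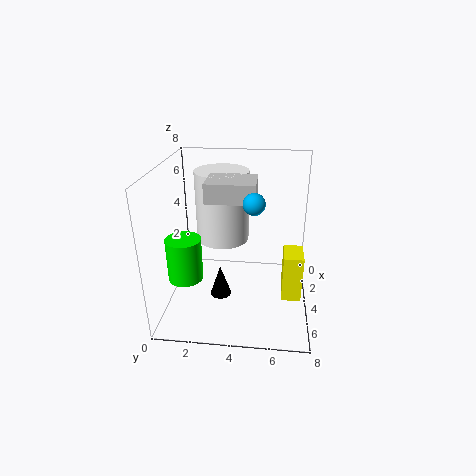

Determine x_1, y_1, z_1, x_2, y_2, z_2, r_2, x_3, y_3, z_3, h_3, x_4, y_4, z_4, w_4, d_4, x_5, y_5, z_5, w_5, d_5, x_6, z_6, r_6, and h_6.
x_1 = 6.5; y_1 = 5; z_1 = 7; x_2 = 7; y_2 = 3.5; z_2 = 2.5; r_2 = 0.5; x_3 = 4.5; y_3 = 1; z_3 = 1.5; h_3 = 2.5; x_4 = 3.5; y_4 = 2.5; z_4 = 6.5; w_4 = 2; d_4 = 2.5; x_5 = 4.5; y_5 = 6.5; z_5 = 1.5; w_5 = 1.5; d_5 = 1; x_6 = 3; z_6 = 3.5; r_6 = 1.5; h_6 = 4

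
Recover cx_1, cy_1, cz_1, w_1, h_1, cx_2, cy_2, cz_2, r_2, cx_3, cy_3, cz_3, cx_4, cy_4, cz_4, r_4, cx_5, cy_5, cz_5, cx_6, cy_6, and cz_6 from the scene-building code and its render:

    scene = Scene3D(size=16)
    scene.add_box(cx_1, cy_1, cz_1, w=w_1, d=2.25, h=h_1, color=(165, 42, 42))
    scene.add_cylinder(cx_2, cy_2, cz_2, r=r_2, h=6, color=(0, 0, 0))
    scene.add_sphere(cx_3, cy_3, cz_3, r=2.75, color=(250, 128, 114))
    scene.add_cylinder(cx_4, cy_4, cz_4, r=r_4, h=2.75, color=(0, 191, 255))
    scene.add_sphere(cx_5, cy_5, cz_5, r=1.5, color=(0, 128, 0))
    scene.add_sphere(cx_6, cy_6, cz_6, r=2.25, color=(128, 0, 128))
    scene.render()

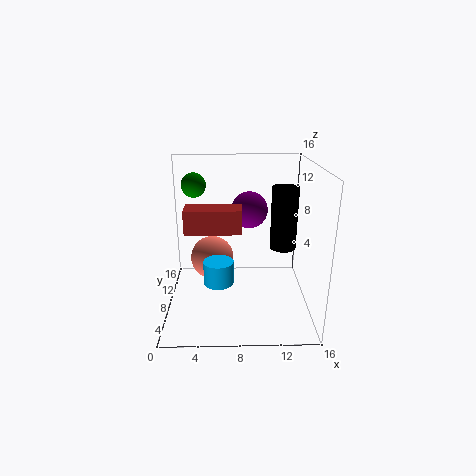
cx_1 = 3, cy_1 = 2, cz_1 = 10.75, w_1 = 5.25, h_1 = 2.25, cx_2 = 12.25, cy_2 = 3.75, cz_2 = 8.75, r_2 = 1.25, cx_3 = 4.75, cy_3 = 13, cz_3 = 3.25, cx_4 = 5.75, cy_4 = 8.25, cz_4 = 2.25, r_4 = 1.75, cx_5 = 2.75, cy_5 = 13.25, cz_5 = 12.75, cx_6 = 9.5, cy_6 = 12.75, cz_6 = 9.75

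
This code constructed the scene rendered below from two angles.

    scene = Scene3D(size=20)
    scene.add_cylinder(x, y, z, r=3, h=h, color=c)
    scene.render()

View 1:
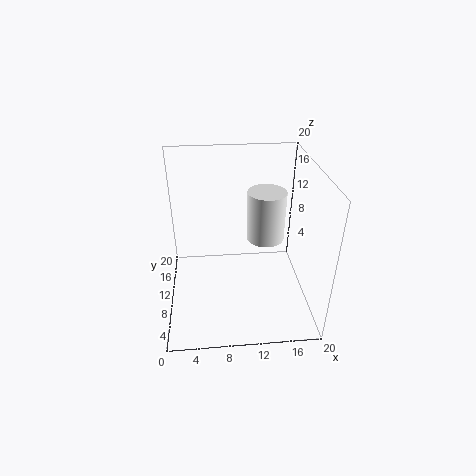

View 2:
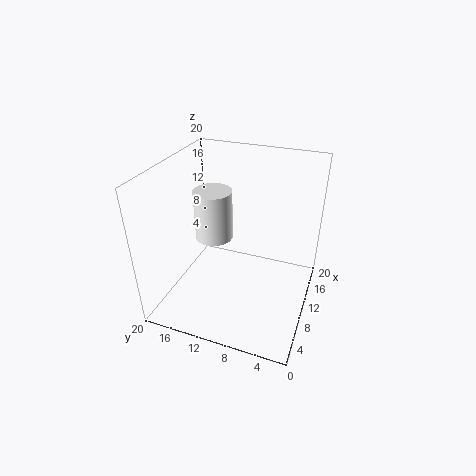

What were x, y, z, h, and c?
x = 15, y = 16, z = 6, h = 8, c = 'white'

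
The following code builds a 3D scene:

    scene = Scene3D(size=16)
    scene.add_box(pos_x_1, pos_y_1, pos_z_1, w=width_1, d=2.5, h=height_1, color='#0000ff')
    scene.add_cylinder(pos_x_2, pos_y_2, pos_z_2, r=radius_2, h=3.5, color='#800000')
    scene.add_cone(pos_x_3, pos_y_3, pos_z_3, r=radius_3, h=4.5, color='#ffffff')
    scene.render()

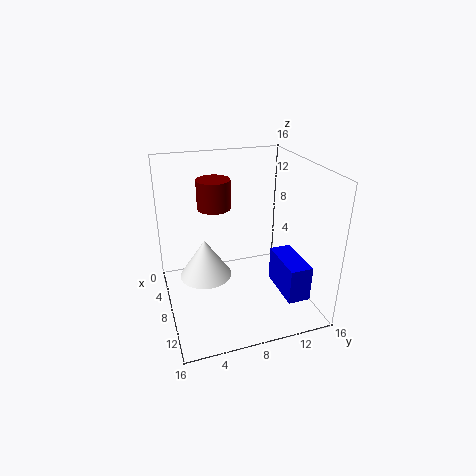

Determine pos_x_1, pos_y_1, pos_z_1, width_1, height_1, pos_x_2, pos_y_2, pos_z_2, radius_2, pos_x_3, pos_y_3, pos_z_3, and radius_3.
pos_x_1 = 8, pos_y_1 = 12, pos_z_1 = 2, width_1 = 5.5, height_1 = 4, pos_x_2 = 3.5, pos_y_2 = 6.5, pos_z_2 = 10, radius_2 = 2, pos_x_3 = 6.5, pos_y_3 = 4.5, pos_z_3 = 3, radius_3 = 3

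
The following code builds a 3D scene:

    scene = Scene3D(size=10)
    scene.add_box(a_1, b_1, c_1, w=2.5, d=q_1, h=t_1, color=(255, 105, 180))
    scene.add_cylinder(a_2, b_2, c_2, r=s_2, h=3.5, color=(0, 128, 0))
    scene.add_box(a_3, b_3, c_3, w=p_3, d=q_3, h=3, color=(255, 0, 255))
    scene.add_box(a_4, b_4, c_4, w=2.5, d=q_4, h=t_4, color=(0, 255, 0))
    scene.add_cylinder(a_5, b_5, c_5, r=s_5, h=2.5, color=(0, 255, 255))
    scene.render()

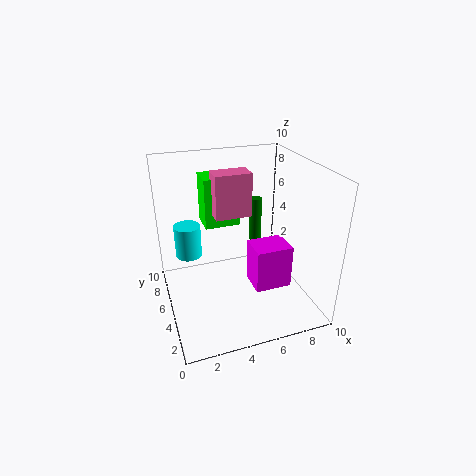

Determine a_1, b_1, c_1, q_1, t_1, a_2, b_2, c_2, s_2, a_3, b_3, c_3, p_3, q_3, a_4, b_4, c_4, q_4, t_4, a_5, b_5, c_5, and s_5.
a_1 = 3.5
b_1 = 5
c_1 = 6.5
q_1 = 1.5
t_1 = 3
a_2 = 7.5
b_2 = 8
c_2 = 3
s_2 = 0.5
a_3 = 5.5
b_3 = 2.5
c_3 = 2
p_3 = 2.5
q_3 = 2
a_4 = 3
b_4 = 6
c_4 = 5.5
q_4 = 2
t_4 = 3.5
a_5 = 2
b_5 = 8
c_5 = 2.5
s_5 = 1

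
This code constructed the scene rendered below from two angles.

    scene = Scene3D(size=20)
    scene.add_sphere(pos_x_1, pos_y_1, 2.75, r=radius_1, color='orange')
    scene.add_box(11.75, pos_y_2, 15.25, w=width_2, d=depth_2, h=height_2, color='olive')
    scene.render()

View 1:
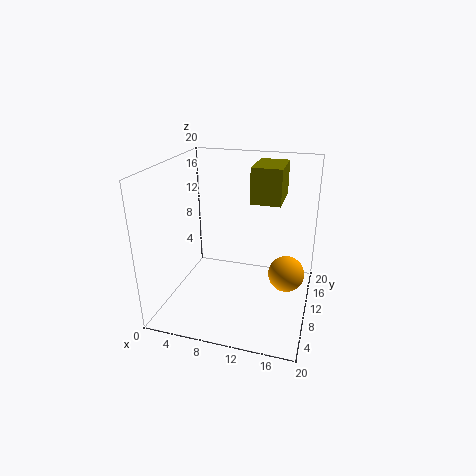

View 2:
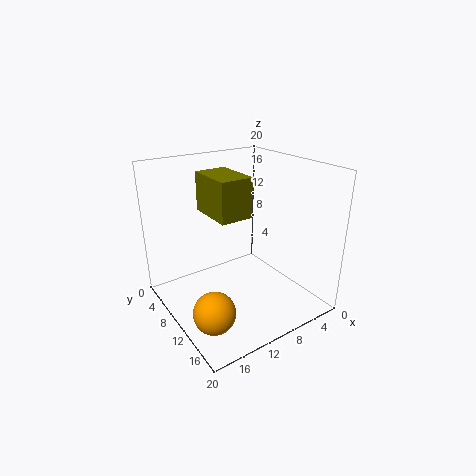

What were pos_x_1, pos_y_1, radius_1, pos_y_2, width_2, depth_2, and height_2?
pos_x_1 = 16.5, pos_y_1 = 14.25, radius_1 = 2.75, pos_y_2 = 9.5, width_2 = 4, depth_2 = 6, height_2 = 4.75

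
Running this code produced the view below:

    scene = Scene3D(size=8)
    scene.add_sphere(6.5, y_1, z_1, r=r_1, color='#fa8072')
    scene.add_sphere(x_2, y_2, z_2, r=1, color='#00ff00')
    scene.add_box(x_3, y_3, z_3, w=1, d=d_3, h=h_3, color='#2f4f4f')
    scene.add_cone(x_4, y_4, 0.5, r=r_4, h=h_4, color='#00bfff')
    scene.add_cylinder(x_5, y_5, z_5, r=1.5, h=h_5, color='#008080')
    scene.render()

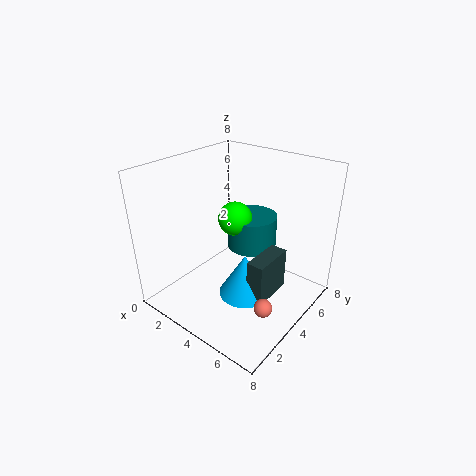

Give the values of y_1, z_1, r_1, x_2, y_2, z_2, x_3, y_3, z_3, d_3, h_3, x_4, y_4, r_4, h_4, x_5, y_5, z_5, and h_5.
y_1 = 3; z_1 = 1; r_1 = 0.5; x_2 = 3; y_2 = 5; z_2 = 4.5; x_3 = 5; y_3 = 3.5; z_3 = 0.5; d_3 = 2.5; h_3 = 2.5; x_4 = 4.5; y_4 = 4; r_4 = 1.5; h_4 = 2.5; x_5 = 3.5; y_5 = 6; z_5 = 2.5; h_5 = 2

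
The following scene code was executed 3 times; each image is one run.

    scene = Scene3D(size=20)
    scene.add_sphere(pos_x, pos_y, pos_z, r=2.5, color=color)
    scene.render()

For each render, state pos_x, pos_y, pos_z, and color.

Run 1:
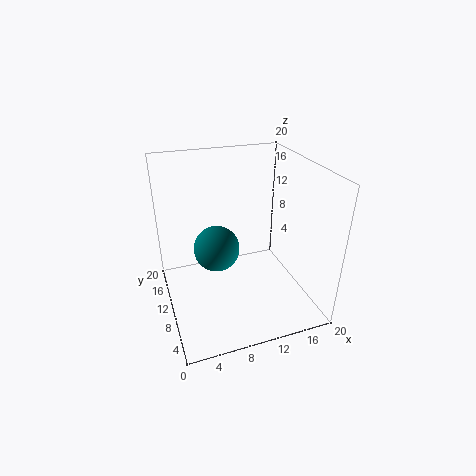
pos_x = 5
pos_y = 3
pos_z = 13.5
color = 'teal'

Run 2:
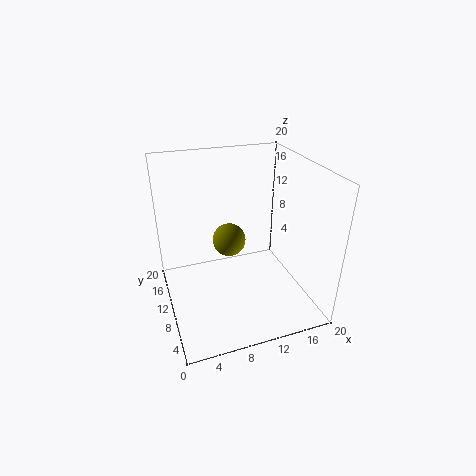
pos_x = 10
pos_y = 14
pos_z = 7.5
color = 'olive'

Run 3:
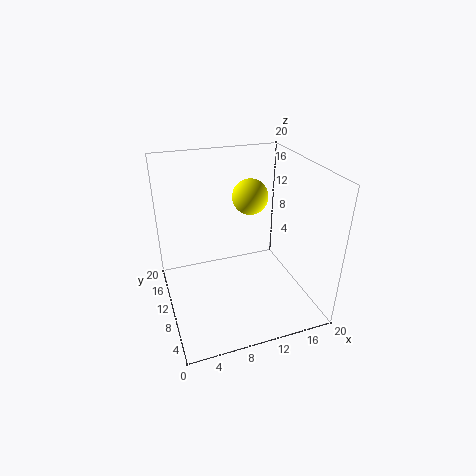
pos_x = 12.5
pos_y = 12
pos_z = 15
color = 'yellow'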